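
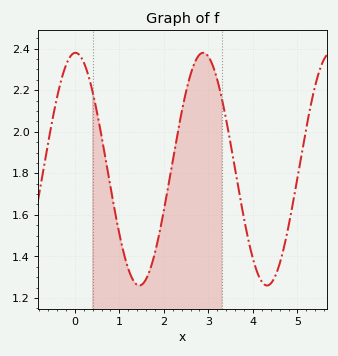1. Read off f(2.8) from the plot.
2.37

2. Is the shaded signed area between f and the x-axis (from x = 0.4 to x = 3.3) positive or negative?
positive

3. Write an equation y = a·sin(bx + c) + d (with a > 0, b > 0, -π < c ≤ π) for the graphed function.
y = 0.56sin(2.19x + 1.54) + 1.82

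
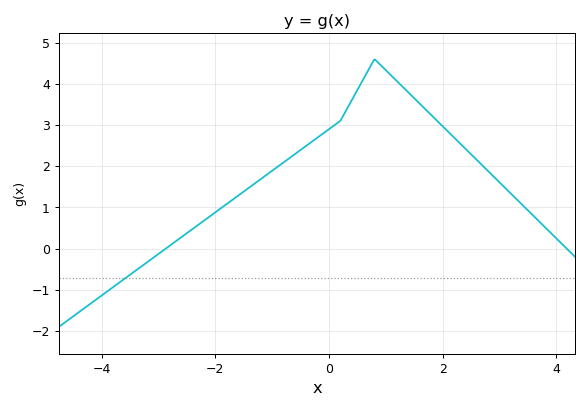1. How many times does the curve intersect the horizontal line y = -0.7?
1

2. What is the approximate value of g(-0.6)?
2.3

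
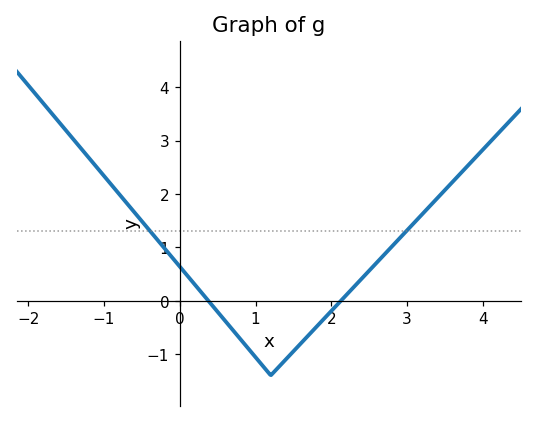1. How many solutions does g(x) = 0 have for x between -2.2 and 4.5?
2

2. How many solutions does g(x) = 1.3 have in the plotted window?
2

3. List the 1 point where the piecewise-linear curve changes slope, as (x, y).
(1.2, -1.4)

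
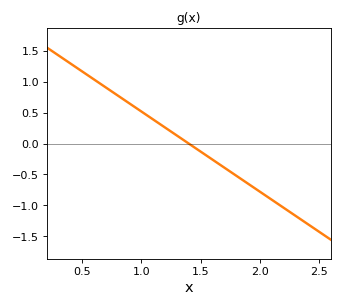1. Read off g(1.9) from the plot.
-0.645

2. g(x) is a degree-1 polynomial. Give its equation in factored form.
y = -1.29(x - 1.4)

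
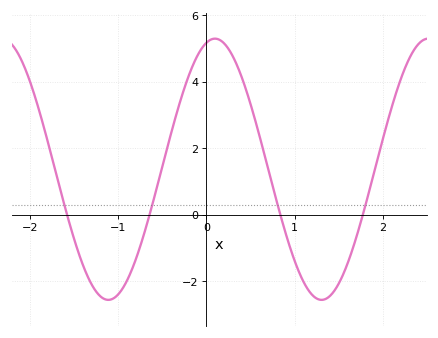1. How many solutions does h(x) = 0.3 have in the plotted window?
4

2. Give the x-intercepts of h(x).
-1.6, -0.6, 0.8, 1.8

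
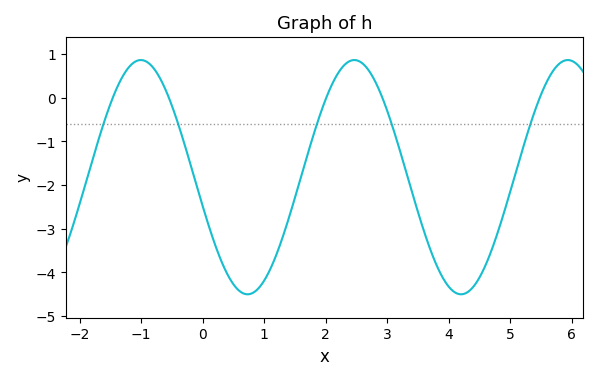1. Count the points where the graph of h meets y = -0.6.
5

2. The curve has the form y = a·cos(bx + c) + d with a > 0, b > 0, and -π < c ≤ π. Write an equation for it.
y = 2.68cos(1.8x + 1.8) - 1.82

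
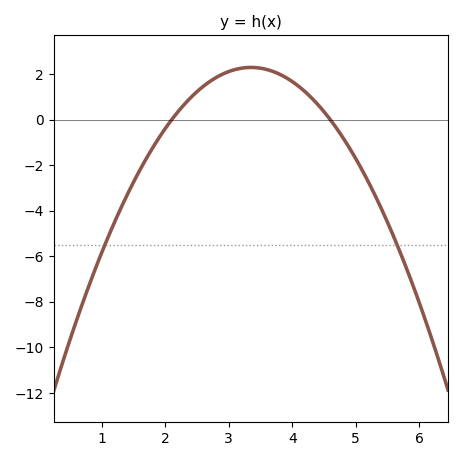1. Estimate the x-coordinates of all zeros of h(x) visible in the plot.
2.1, 4.6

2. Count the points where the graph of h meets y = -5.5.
2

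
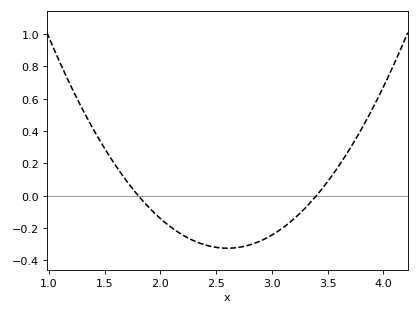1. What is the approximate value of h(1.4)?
0.4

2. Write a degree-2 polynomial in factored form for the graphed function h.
y = 0.51(x - 1.8)(x - 3.4)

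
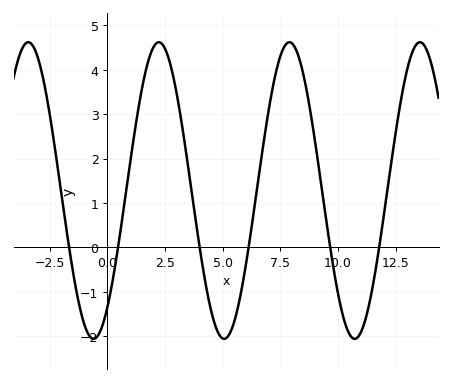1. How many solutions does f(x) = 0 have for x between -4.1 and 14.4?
6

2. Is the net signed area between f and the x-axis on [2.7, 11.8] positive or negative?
positive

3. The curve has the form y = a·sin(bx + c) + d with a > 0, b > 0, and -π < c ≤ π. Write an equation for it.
y = 3.34sin(1.1x - 0.91) + 1.28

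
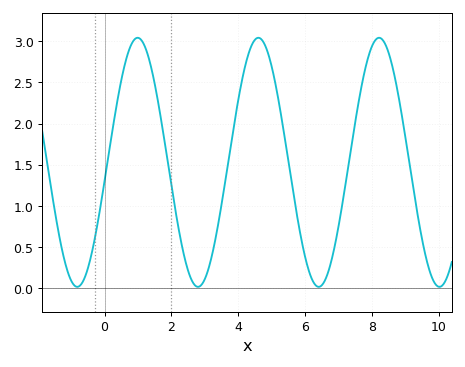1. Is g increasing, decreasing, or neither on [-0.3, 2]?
neither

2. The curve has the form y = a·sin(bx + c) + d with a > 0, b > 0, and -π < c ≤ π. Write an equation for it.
y = 1.51sin(1.74x - 0.15) + 1.53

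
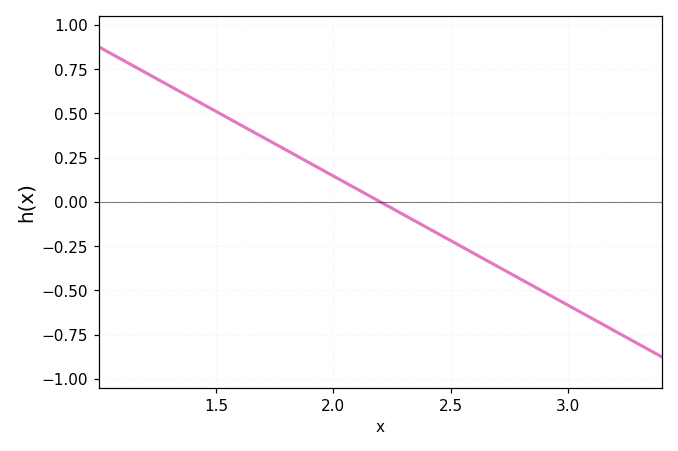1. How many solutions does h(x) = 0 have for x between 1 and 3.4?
1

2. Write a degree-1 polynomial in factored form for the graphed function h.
y = -0.73(x - 2.2)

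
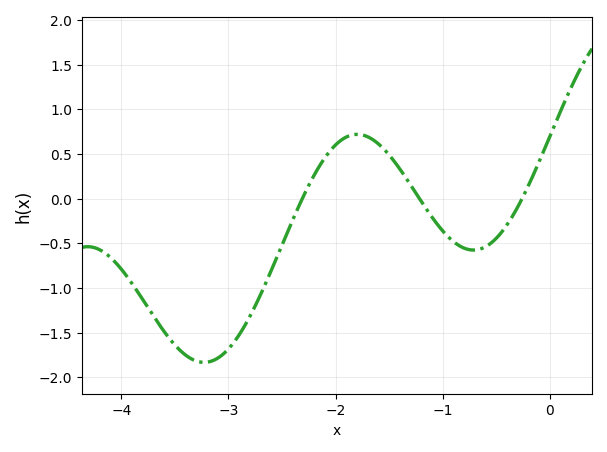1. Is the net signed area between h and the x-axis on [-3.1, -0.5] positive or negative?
negative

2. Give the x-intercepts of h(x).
-2.31, -1.22, -0.26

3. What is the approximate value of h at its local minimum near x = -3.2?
-1.83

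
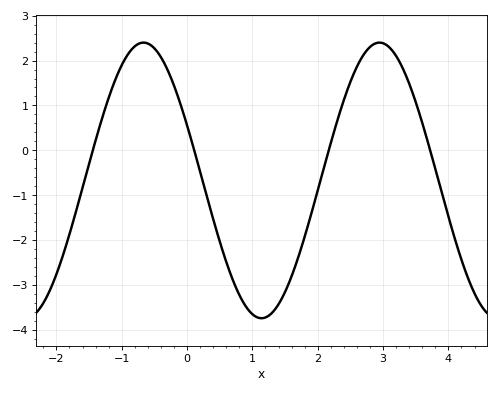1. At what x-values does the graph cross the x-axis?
-1.4, 0.1, 2.2, 3.7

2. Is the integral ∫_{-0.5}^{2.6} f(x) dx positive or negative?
negative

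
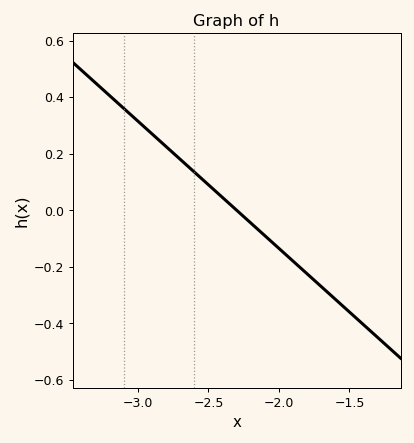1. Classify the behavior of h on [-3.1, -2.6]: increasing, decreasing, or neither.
decreasing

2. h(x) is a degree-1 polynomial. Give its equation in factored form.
y = -0.45(x + 2.3)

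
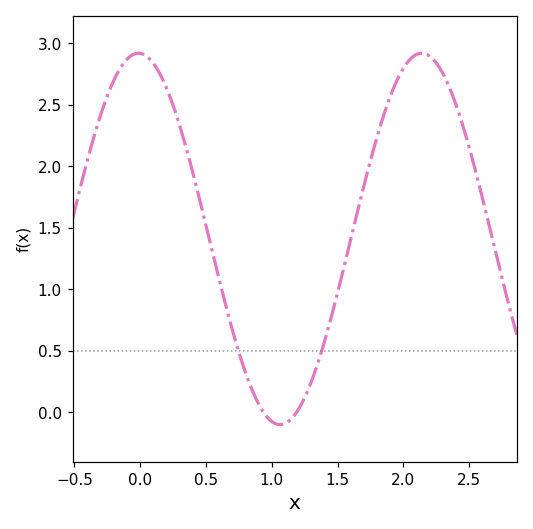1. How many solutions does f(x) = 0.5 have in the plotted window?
2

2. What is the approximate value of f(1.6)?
1.41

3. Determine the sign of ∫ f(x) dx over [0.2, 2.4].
positive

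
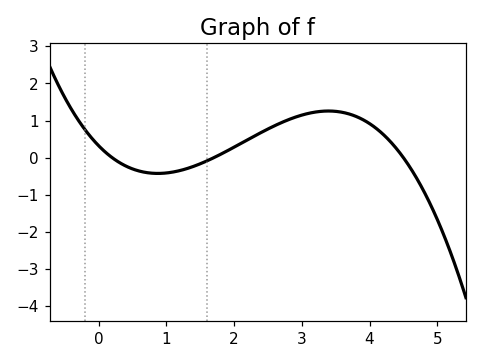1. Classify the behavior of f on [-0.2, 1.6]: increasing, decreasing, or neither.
neither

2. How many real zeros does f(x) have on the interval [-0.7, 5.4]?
3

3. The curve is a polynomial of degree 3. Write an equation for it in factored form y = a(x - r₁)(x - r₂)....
y = -0.21(x - 0.2)(x - 1.7)(x - 4.5)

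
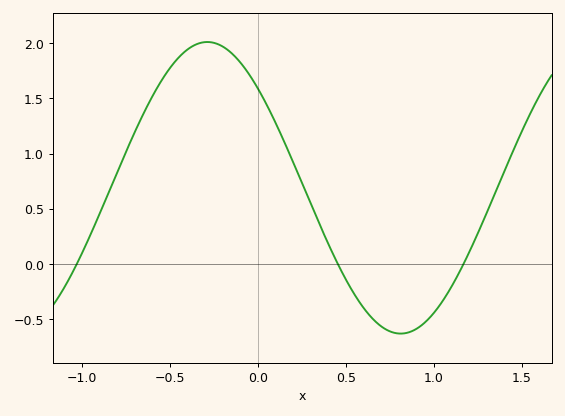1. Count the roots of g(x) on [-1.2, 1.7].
3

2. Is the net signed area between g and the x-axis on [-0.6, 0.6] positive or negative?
positive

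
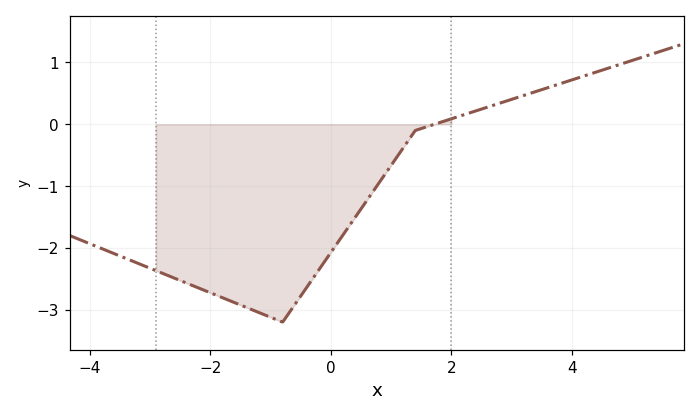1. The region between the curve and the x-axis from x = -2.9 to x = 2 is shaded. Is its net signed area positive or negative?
negative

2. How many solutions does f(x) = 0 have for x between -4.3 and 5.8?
1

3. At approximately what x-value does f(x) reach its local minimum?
-0.8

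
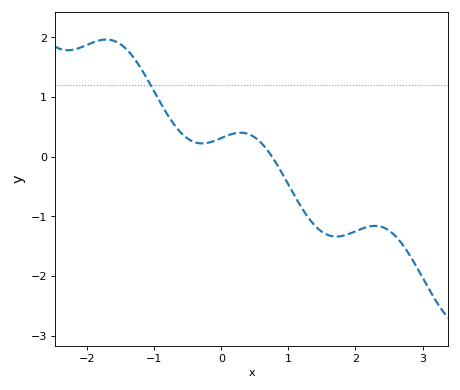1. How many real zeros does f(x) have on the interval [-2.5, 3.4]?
1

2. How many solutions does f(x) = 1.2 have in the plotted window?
1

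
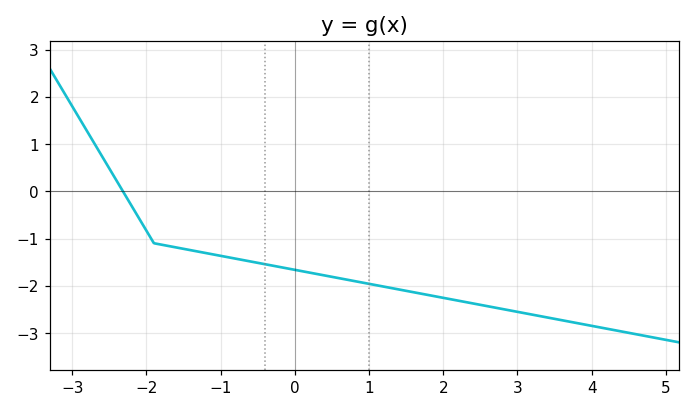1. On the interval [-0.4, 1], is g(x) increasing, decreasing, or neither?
decreasing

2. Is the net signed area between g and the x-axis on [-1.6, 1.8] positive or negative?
negative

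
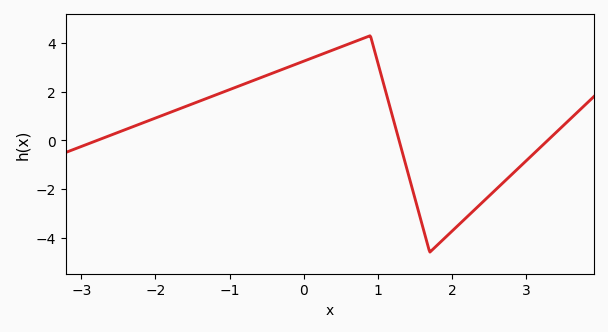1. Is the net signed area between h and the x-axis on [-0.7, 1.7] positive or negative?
positive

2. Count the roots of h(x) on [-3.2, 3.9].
3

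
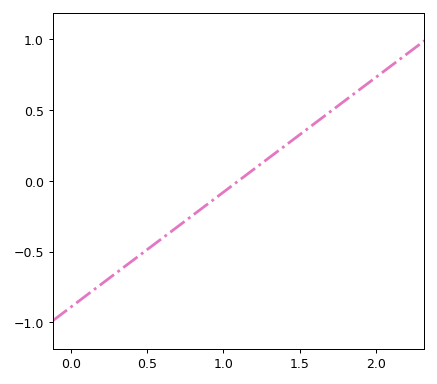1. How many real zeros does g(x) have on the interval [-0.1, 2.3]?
1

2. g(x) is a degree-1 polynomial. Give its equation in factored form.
y = 0.81(x - 1.1)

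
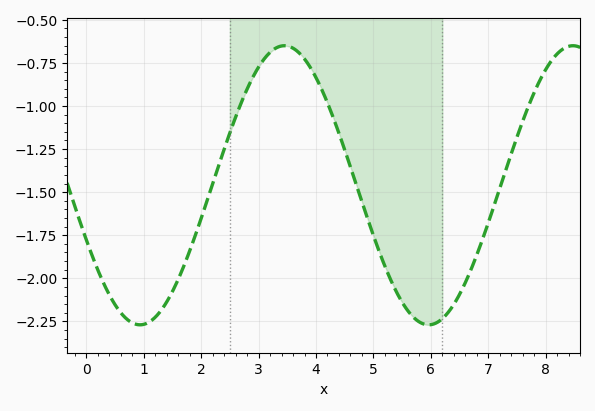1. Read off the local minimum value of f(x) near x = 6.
-2.27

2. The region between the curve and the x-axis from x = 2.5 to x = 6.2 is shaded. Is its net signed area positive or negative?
negative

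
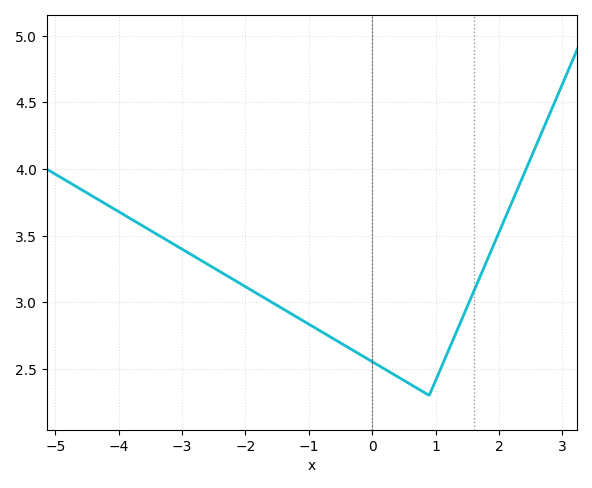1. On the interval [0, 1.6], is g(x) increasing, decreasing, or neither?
neither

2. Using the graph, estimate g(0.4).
2.44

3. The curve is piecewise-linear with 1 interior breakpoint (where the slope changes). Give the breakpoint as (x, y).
(0.9, 2.3)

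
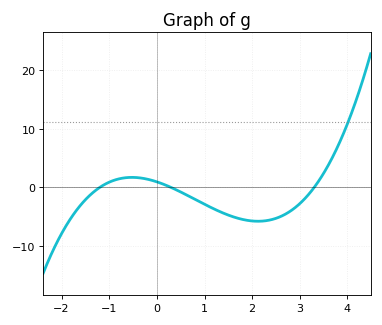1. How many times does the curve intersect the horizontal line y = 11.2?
1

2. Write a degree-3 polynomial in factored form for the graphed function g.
y = 0.81(x + 1.2)(x - 0.3)(x - 3.3)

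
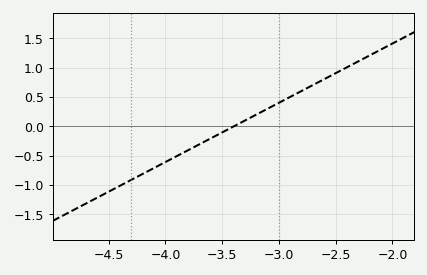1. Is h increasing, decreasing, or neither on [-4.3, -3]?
increasing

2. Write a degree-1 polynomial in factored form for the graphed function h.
y = 1.01(x + 3.4)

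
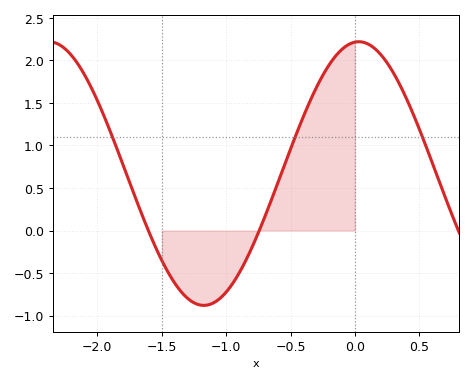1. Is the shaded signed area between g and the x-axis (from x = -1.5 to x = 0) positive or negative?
positive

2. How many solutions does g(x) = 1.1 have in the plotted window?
3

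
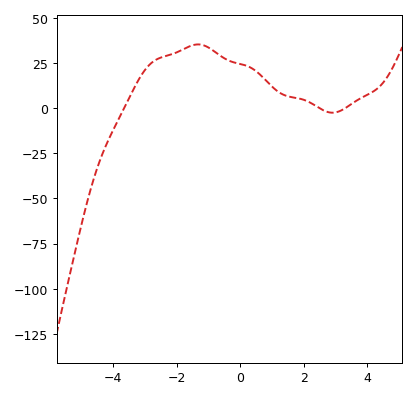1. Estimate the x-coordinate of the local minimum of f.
2.9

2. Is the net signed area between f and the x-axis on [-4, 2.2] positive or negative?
positive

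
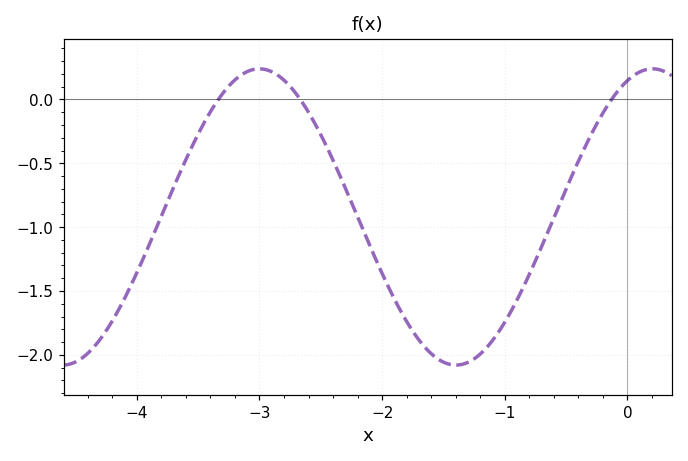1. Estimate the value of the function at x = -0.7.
-1.15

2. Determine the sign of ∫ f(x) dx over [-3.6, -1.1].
negative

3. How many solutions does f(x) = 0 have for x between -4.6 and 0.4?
3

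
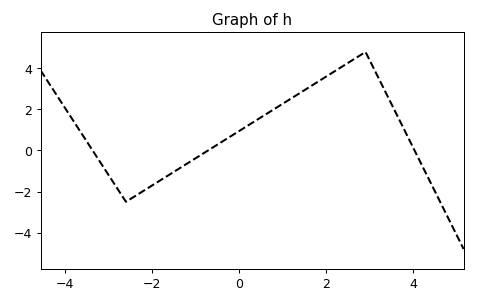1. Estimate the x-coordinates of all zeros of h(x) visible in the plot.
-3.37, -0.716, 4.03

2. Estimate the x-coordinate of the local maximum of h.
2.9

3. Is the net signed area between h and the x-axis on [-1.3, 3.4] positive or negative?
positive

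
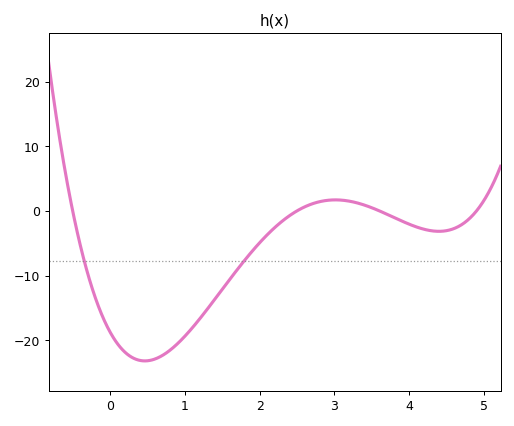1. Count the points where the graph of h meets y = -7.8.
2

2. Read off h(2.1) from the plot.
-4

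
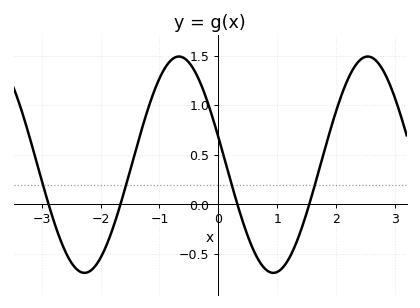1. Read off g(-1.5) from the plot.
0.336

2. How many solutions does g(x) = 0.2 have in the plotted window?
4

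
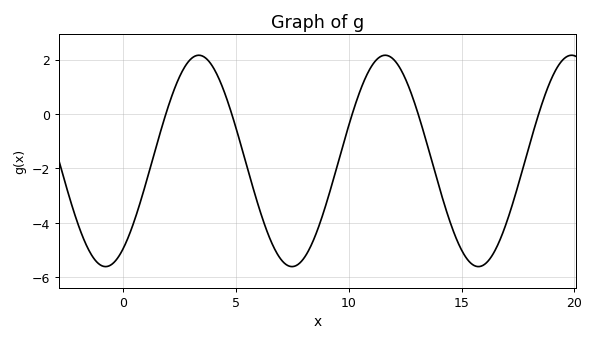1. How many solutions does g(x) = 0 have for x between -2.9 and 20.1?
5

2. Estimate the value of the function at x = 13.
0.2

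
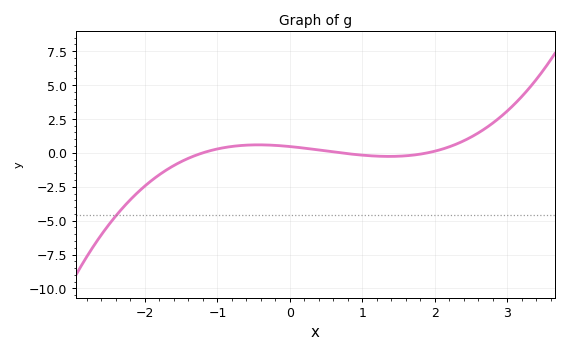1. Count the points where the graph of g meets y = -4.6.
1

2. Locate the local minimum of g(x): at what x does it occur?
1.37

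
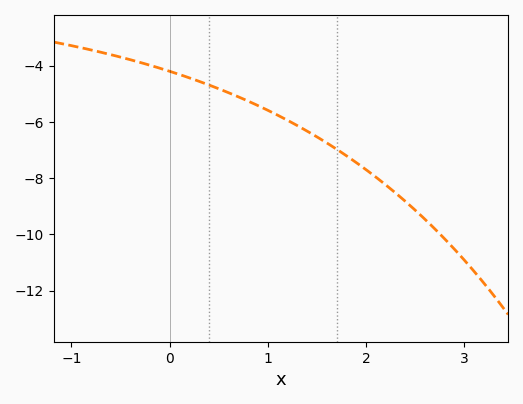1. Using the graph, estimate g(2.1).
-7.97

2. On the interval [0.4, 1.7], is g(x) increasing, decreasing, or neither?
decreasing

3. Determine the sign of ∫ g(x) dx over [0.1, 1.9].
negative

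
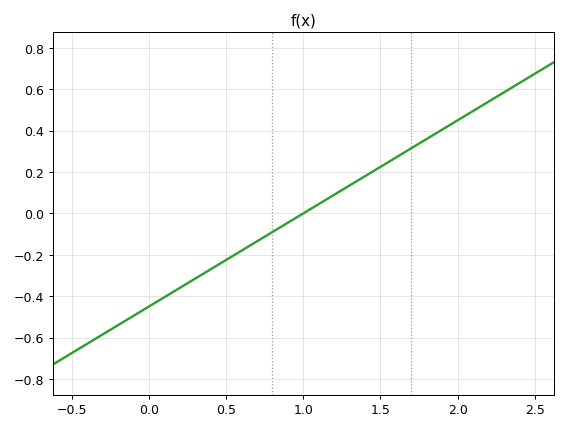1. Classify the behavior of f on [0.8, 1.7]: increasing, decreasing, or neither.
increasing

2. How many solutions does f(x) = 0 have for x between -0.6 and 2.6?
1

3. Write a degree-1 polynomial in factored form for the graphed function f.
y = 0.45(x - 1)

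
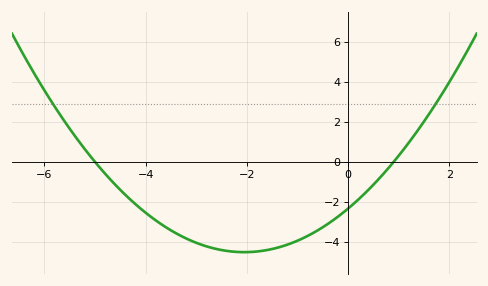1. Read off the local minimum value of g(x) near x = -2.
-4.6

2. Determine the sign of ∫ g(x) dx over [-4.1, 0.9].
negative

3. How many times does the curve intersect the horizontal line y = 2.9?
2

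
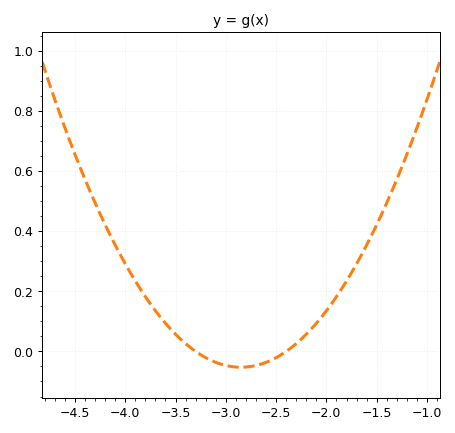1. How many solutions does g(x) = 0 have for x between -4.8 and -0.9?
2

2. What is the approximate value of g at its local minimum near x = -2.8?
-0.06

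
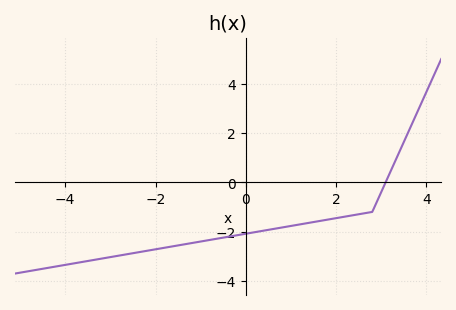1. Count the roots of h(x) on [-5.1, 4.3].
1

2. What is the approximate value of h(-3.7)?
-3.25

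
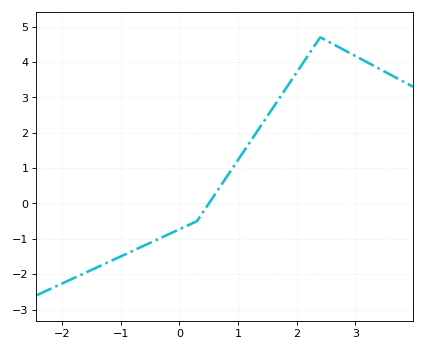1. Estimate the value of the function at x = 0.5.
-0.005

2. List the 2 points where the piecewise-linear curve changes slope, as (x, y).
(0.3, -0.5); (2.4, 4.7)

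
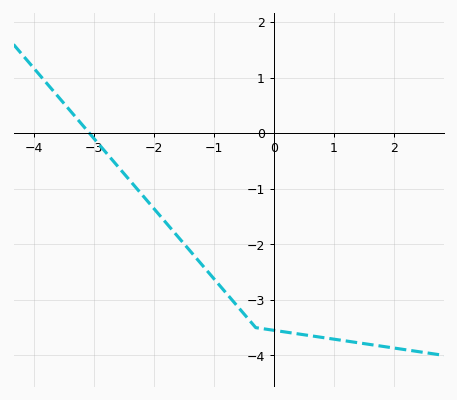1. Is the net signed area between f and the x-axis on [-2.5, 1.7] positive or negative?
negative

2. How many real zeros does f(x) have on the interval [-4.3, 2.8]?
1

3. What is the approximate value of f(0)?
-3.55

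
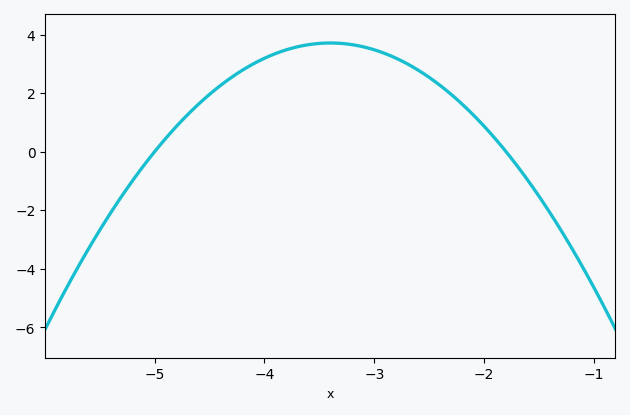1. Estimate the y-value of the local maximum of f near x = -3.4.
3.8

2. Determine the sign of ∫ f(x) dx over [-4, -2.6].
positive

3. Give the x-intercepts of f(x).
-5, -1.8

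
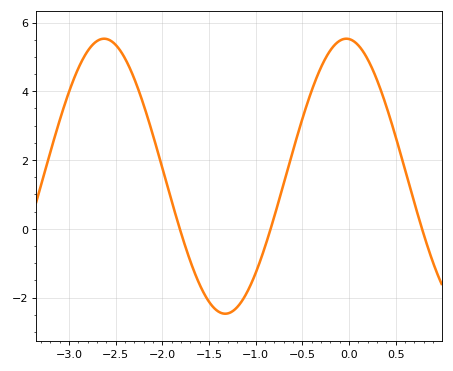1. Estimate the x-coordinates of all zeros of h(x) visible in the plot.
-1.8, -0.8, 0.8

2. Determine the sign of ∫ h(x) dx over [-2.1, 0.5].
positive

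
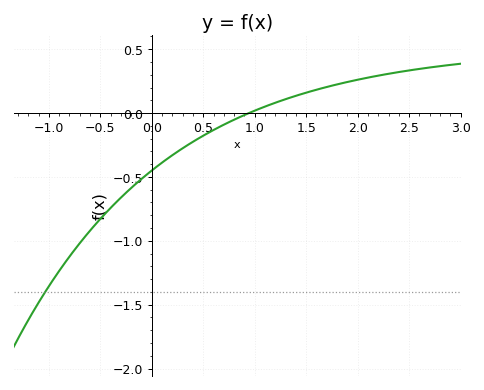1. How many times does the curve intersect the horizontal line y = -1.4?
1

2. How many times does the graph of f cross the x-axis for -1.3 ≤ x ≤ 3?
1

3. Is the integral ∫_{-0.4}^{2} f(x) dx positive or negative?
negative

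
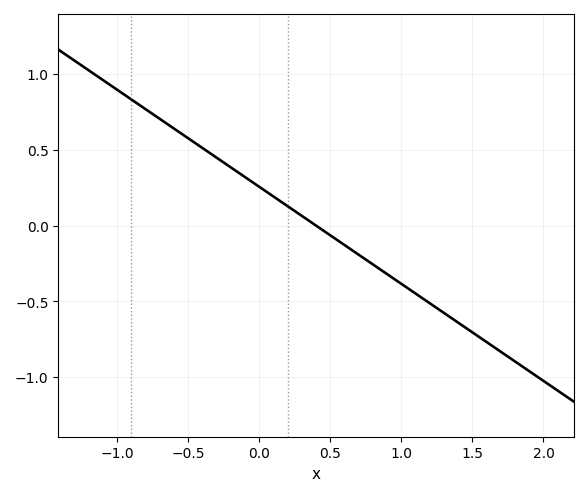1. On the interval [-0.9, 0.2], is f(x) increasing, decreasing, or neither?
decreasing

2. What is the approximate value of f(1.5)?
-0.7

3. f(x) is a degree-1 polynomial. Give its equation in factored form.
y = -0.64(x - 0.4)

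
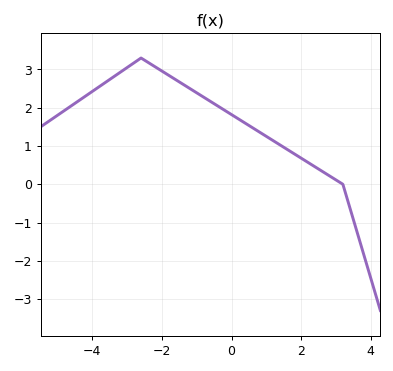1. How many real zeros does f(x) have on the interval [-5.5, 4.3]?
1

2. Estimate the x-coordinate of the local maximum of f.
-2.6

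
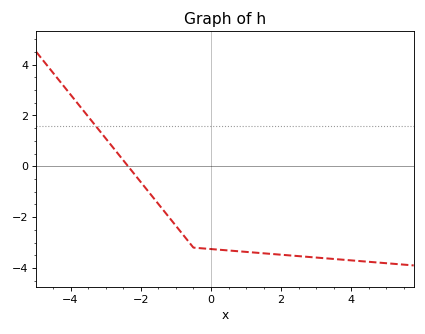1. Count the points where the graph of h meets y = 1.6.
1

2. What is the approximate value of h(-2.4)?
0.068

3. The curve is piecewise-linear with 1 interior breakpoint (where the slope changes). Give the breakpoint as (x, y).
(-0.5, -3.2)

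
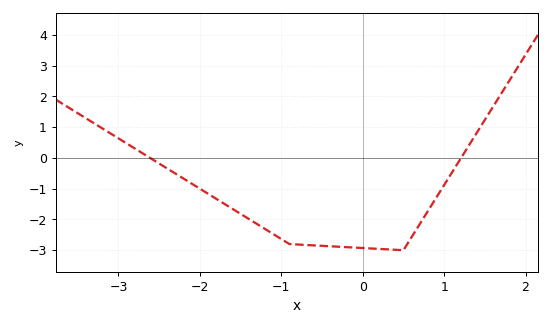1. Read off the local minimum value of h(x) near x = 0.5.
-3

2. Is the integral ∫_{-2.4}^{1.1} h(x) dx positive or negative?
negative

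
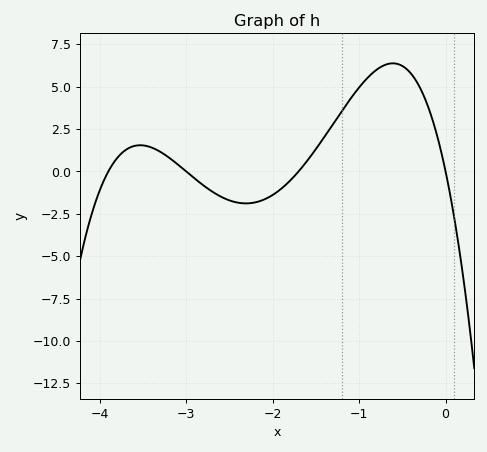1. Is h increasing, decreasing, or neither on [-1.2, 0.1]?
neither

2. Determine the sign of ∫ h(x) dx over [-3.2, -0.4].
positive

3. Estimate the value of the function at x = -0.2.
4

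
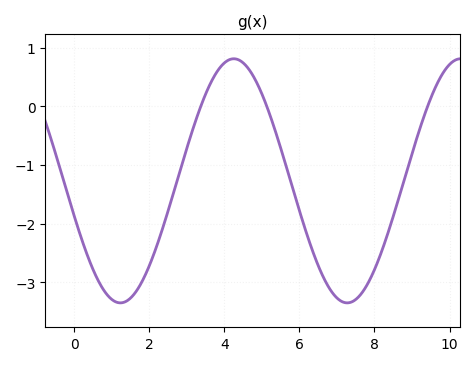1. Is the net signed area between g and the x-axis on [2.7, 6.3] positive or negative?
negative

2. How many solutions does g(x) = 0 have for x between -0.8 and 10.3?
3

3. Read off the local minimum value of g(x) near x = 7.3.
-3.35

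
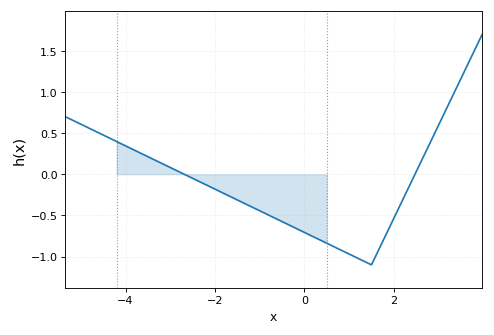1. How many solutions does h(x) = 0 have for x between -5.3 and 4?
2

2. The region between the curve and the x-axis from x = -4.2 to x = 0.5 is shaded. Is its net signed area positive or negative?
negative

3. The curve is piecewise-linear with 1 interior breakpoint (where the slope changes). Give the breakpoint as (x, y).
(1.5, -1.1)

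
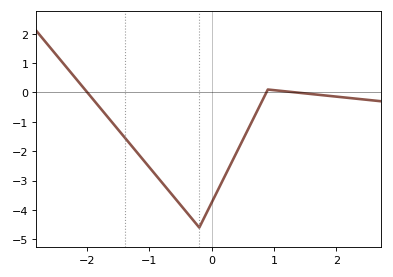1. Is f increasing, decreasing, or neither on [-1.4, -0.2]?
decreasing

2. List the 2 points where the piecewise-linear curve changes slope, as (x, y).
(-0.2, -4.6); (0.9, 0.1)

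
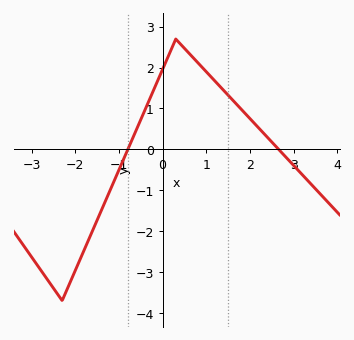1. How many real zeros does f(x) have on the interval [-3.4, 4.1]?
2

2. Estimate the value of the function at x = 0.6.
2.4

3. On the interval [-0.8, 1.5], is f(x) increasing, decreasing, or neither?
neither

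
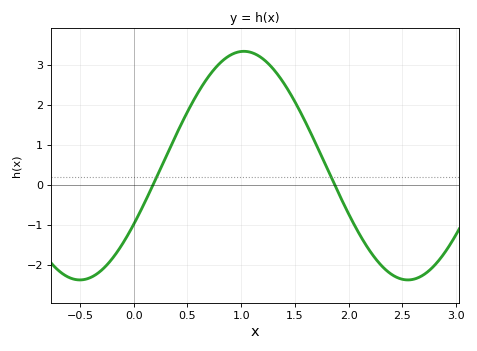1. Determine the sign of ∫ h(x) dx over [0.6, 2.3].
positive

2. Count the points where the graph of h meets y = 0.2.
2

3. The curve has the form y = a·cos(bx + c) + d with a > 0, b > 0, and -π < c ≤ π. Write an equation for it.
y = 2.86cos(2.06x - 2.11) + 0.48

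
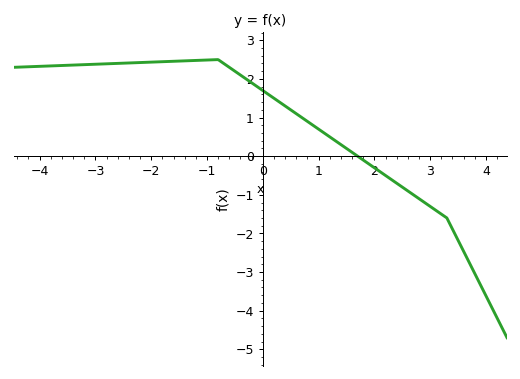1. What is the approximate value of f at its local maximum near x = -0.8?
2.5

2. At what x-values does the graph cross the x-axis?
1.6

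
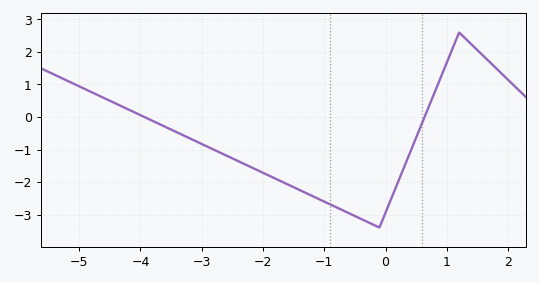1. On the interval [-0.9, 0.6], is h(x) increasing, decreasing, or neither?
neither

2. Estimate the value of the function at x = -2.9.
-0.918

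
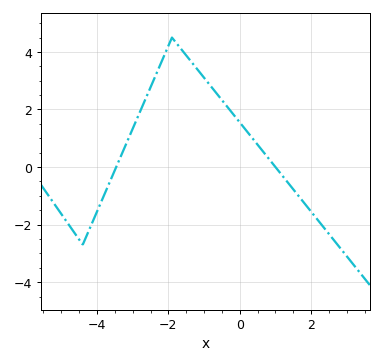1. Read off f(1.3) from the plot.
-0.464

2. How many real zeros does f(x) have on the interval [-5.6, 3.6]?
2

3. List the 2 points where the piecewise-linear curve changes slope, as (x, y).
(-4.4, -2.7); (-1.9, 4.5)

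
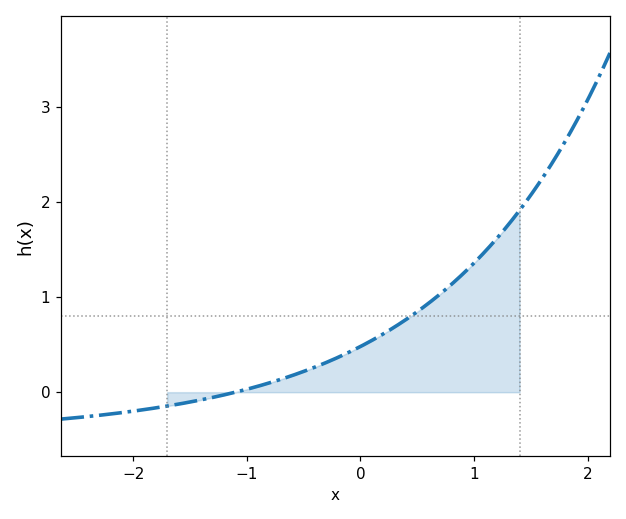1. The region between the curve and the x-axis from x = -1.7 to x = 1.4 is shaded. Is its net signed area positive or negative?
positive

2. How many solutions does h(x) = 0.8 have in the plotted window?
1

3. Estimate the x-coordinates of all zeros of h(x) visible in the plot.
-1.1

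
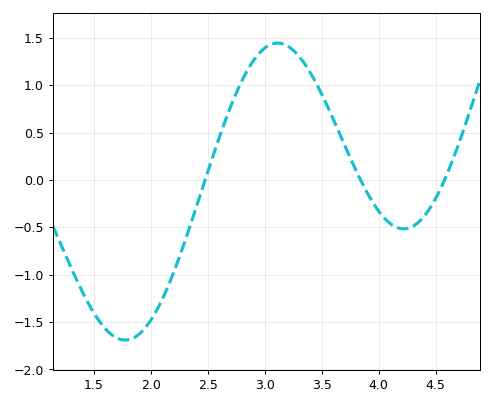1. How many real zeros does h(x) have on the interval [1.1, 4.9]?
3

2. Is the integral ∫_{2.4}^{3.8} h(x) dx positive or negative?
positive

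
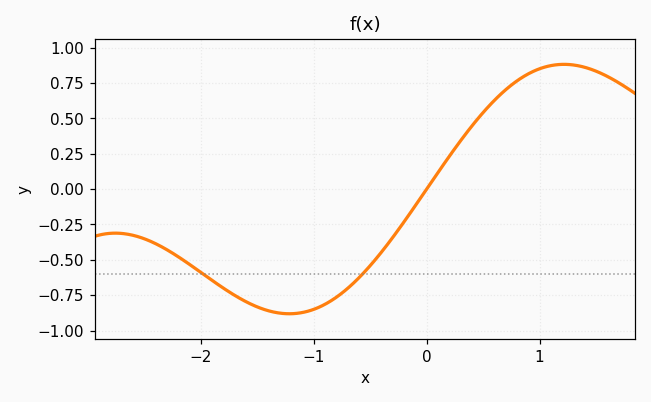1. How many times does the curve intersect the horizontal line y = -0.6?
2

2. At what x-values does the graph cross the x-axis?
0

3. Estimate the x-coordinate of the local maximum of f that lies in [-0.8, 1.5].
1.22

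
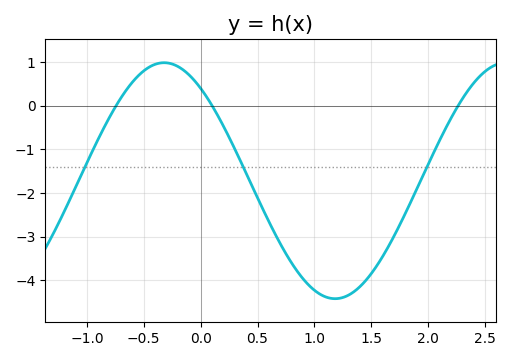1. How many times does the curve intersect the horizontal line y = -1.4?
3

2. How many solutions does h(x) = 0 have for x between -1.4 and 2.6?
3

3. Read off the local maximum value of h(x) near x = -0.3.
1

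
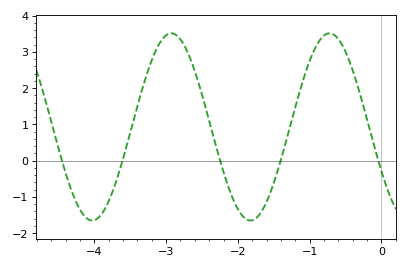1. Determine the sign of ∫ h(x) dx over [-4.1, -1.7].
positive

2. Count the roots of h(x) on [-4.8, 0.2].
5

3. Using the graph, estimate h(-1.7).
-1.5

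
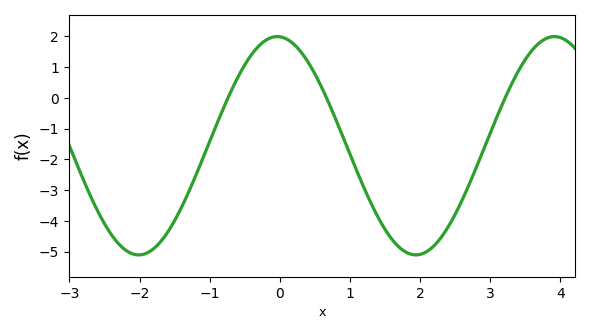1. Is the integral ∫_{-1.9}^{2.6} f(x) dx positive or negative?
negative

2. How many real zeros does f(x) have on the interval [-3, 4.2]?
3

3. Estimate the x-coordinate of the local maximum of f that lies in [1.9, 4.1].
3.9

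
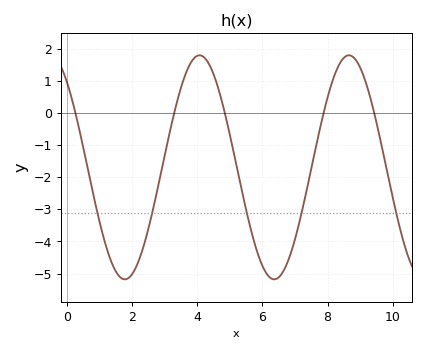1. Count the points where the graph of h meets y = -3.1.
5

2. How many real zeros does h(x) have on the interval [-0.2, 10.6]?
5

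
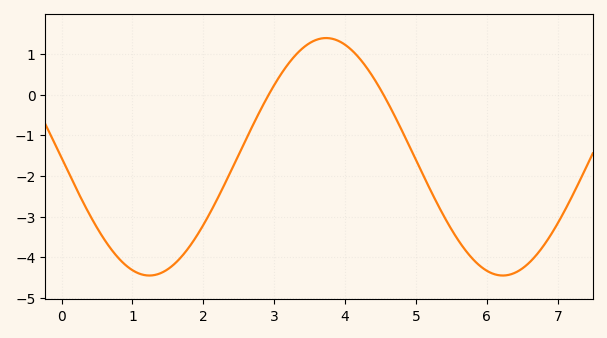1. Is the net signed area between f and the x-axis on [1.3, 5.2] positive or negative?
negative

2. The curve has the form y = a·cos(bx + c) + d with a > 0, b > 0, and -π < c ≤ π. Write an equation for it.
y = 2.92cos(1.3x + 1.6) - 1.53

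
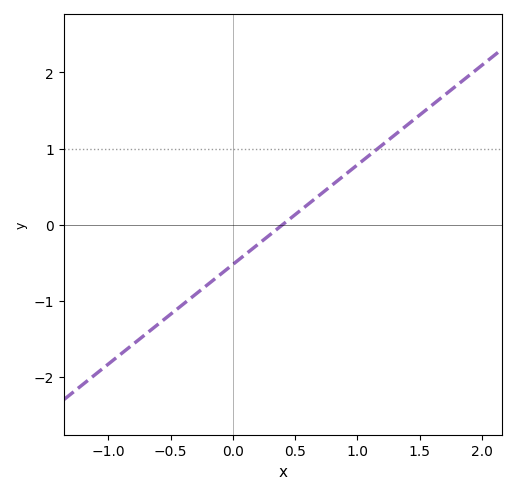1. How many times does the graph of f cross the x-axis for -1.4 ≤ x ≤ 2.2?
1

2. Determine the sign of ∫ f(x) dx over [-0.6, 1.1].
negative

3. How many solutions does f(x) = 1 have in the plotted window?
1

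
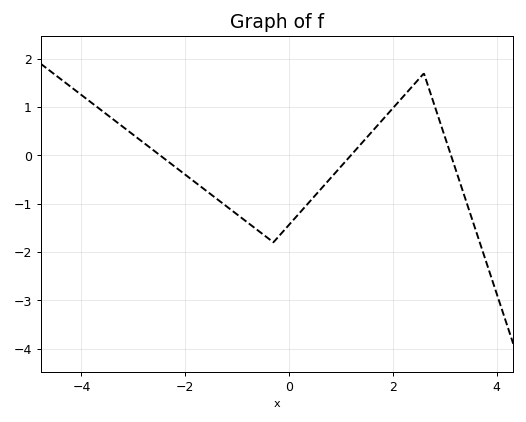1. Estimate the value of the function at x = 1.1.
-0.1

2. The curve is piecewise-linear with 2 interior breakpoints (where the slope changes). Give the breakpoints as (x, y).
(-0.3, -1.8); (2.6, 1.7)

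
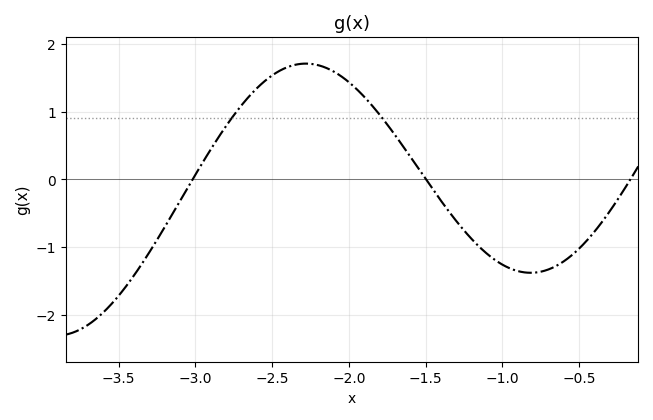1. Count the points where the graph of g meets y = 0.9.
2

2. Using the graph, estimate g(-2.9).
0.4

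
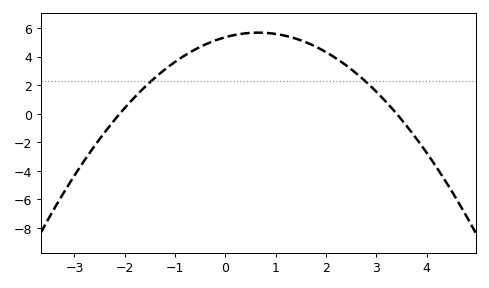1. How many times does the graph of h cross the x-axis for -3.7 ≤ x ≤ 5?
2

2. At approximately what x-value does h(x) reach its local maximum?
0.6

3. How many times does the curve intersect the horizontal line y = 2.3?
2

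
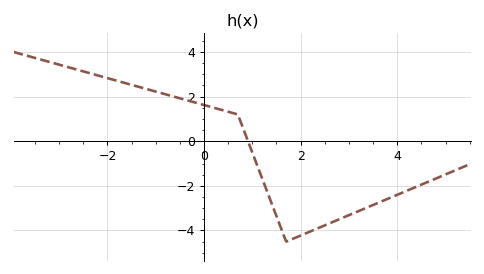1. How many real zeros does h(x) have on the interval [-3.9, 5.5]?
1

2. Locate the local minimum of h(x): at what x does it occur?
1.8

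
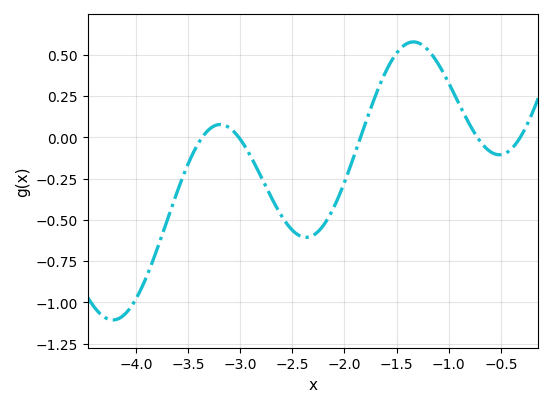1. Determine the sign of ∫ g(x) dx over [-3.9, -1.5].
negative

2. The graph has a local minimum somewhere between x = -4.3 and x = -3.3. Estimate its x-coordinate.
-4.2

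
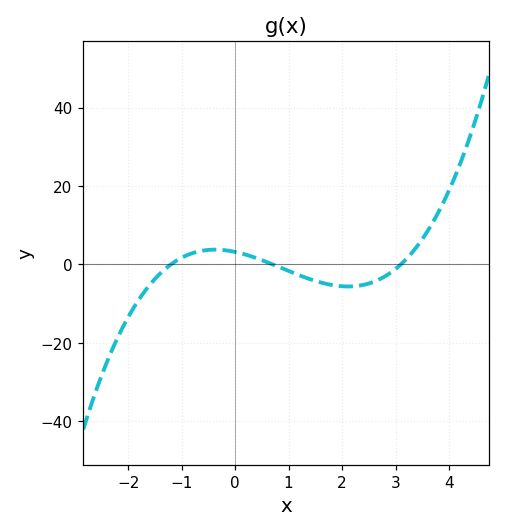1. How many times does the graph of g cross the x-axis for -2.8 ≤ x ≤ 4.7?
3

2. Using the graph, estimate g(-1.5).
-4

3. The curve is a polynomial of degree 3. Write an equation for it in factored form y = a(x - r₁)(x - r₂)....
y = 1.22(x + 1.2)(x - 0.7)(x - 3.1)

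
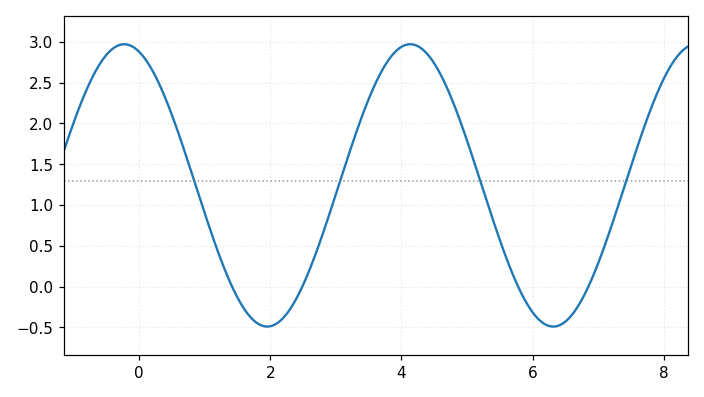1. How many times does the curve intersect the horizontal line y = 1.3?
4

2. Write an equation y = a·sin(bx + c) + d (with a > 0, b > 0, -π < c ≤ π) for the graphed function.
y = 1.73sin(1.44x + 1.9) + 1.24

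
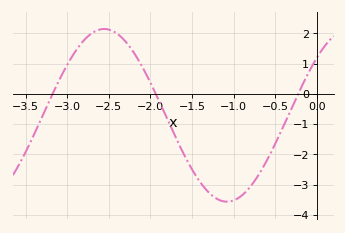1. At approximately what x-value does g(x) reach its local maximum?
-2.6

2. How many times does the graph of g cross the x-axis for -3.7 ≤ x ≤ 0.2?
3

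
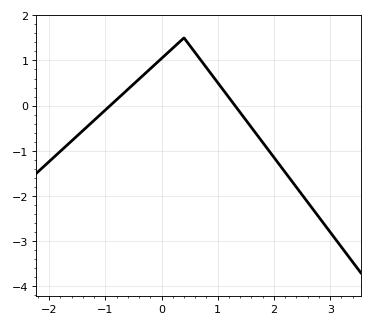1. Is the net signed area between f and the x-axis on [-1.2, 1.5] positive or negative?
positive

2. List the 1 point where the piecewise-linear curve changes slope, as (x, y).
(0.4, 1.5)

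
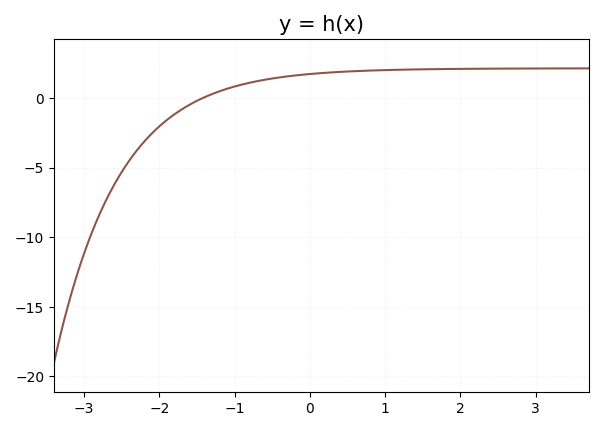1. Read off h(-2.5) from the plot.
-5.31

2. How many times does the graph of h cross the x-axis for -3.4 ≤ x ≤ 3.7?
1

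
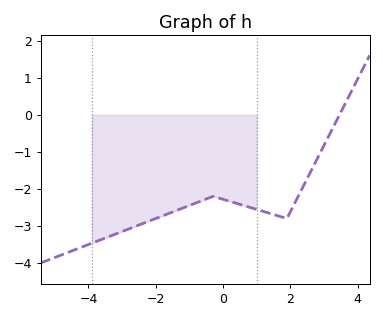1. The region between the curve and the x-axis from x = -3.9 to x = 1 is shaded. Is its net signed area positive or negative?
negative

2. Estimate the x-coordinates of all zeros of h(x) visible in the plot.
3.4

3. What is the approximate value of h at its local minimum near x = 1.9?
-2.8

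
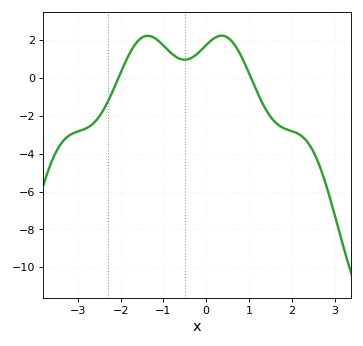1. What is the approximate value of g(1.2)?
-0.8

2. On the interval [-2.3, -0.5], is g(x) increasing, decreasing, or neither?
neither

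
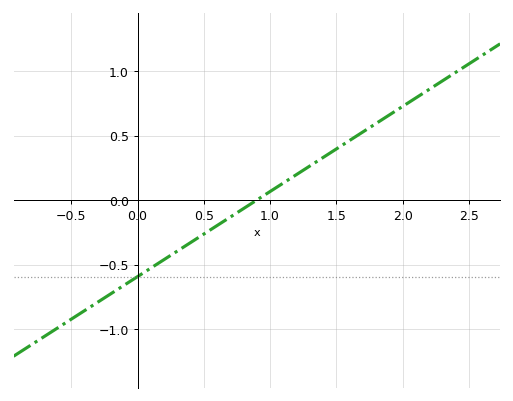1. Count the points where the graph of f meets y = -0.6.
1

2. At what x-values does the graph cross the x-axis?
0.9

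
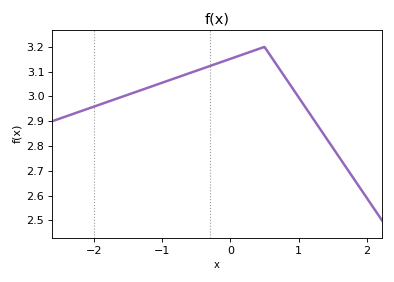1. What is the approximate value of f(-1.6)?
3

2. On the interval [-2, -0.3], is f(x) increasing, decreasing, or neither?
increasing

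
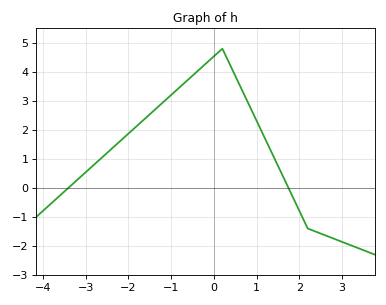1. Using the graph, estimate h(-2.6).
1.1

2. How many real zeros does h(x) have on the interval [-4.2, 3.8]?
2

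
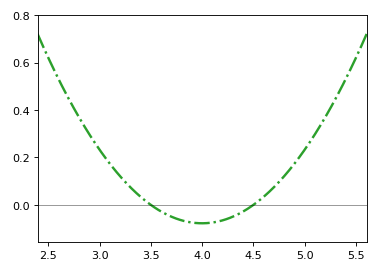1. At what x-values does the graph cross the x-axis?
3.5, 4.5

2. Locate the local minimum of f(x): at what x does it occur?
4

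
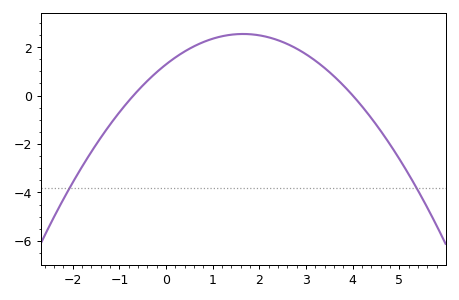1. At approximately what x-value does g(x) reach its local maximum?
1.6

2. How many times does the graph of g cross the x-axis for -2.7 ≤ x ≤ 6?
2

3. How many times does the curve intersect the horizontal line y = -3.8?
2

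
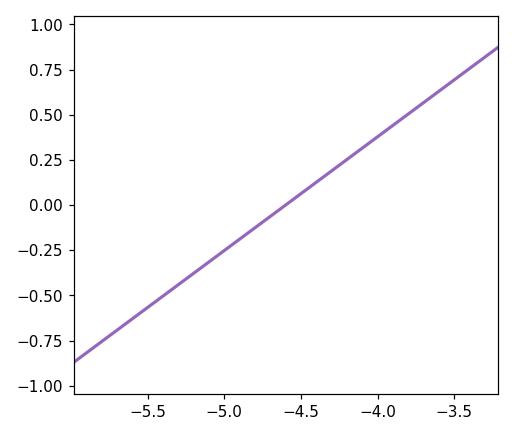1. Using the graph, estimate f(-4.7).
-0.063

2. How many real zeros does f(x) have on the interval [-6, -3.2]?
1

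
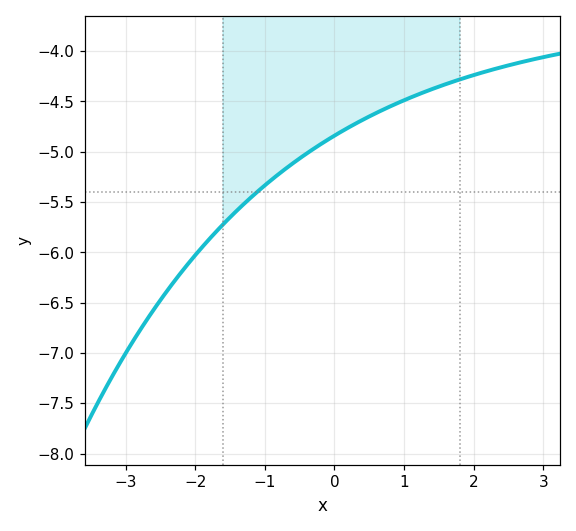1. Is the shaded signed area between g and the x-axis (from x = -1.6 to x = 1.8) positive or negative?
negative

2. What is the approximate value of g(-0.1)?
-4.88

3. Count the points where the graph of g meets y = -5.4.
1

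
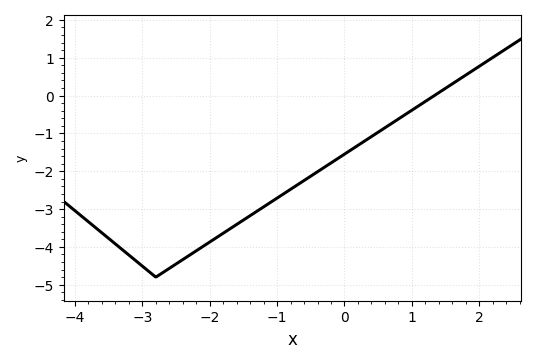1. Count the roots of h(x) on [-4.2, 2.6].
1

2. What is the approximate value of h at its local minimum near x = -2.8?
-4.8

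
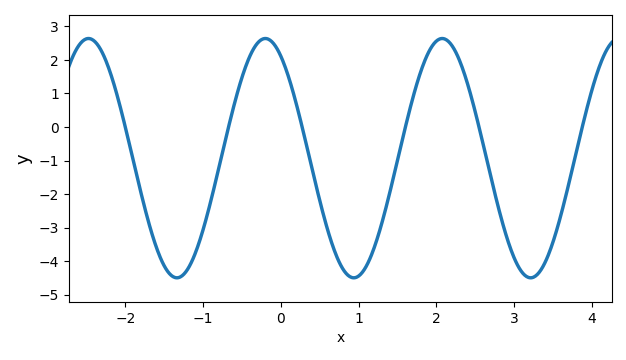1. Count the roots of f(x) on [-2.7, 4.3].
6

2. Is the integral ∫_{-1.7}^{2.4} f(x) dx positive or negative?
negative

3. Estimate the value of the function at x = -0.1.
2.5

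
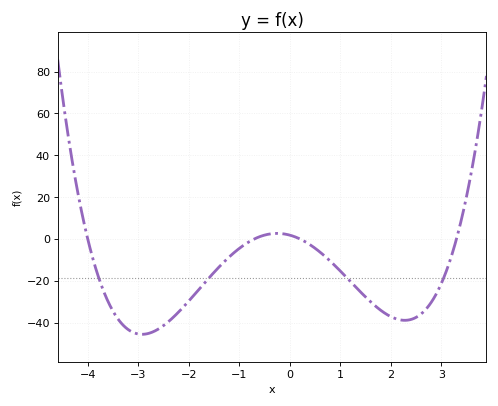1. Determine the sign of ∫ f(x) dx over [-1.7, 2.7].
negative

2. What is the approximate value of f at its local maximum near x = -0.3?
2.64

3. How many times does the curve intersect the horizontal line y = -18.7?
4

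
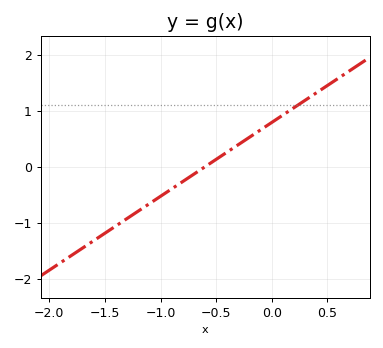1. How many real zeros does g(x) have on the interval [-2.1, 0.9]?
1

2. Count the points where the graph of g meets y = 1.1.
1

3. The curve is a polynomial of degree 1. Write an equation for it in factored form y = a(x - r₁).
y = 1.32(x + 0.6)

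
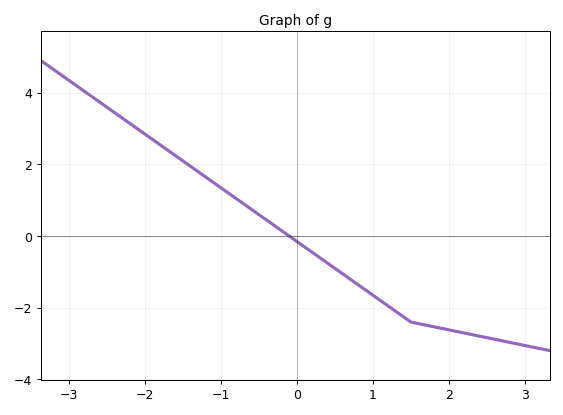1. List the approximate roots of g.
-0.1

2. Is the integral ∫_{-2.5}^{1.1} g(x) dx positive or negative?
positive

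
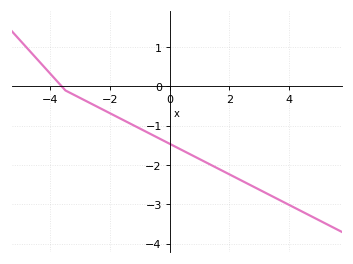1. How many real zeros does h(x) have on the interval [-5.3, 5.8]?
1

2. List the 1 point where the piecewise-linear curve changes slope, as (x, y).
(-3.5, -0.1)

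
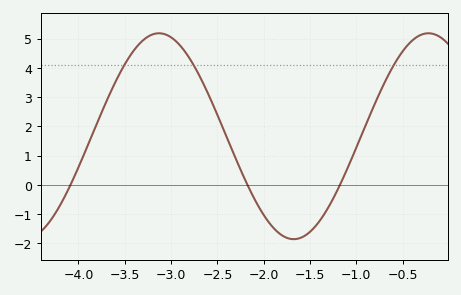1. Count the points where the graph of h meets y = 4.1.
3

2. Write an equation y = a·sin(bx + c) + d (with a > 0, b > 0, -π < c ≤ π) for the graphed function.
y = 3.52sin(2.2x + 2) + 1.66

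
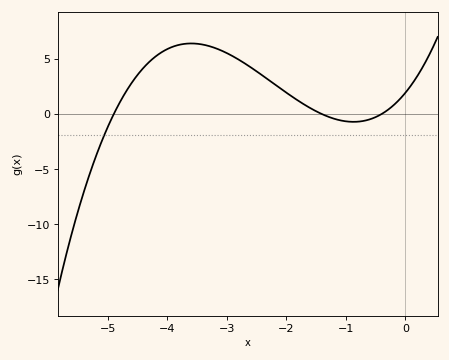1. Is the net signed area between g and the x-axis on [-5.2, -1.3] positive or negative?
positive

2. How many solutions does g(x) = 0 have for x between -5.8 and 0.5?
3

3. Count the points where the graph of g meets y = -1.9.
1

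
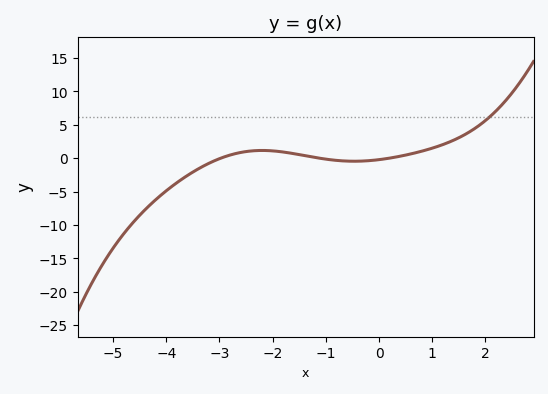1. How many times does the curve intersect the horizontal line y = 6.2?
1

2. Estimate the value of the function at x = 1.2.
2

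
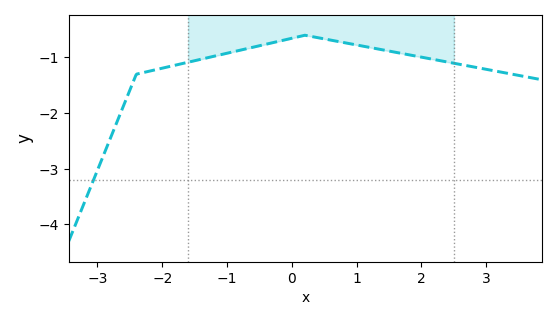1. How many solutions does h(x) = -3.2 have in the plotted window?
1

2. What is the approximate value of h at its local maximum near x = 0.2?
-0.6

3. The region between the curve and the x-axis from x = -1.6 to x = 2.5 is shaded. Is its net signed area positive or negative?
negative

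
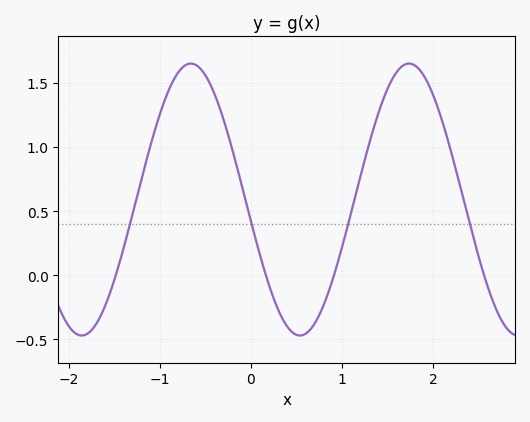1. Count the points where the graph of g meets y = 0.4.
4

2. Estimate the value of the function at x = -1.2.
0.757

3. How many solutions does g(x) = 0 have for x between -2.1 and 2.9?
4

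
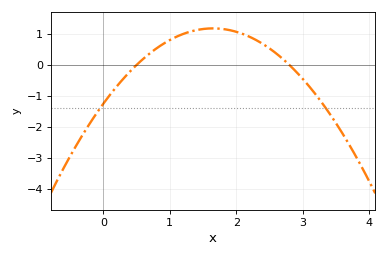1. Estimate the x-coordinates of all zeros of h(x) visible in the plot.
0.5, 2.8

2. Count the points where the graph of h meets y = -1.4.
2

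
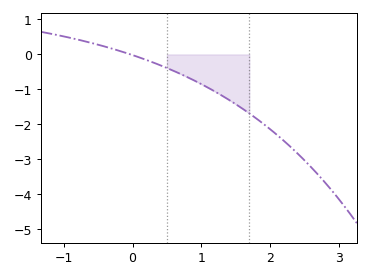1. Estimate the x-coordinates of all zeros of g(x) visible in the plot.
-0.03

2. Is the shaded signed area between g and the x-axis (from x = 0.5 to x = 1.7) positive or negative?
negative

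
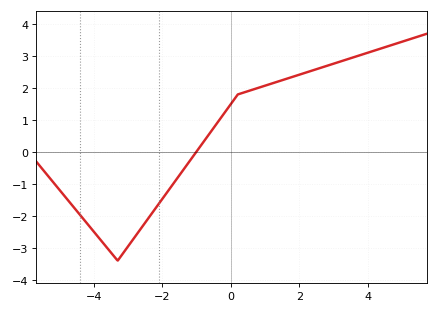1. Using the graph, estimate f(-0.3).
1.1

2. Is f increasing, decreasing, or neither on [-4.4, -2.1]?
neither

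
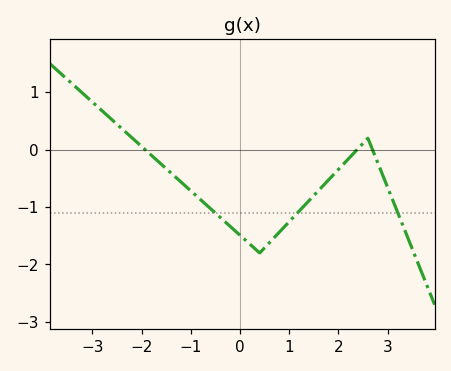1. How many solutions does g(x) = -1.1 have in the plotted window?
3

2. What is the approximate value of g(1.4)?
-0.9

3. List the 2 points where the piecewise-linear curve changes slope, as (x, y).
(0.4, -1.8); (2.6, 0.2)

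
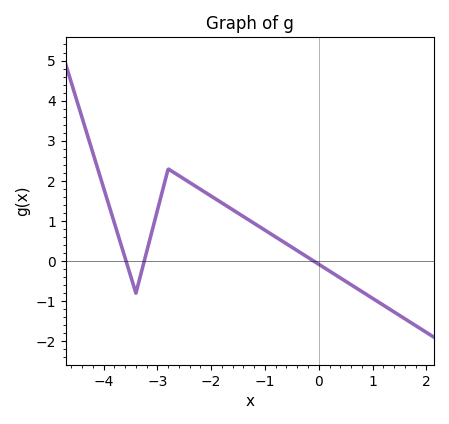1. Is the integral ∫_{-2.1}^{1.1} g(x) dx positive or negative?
positive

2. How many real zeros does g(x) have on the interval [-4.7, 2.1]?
3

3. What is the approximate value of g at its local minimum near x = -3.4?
-0.793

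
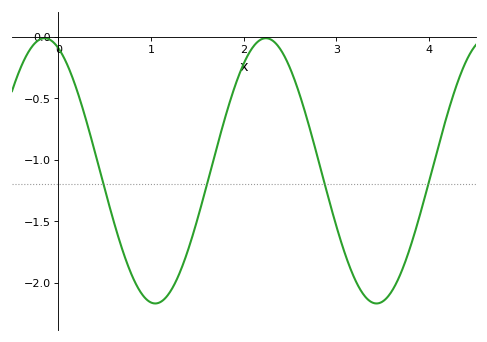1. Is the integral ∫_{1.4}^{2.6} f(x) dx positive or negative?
negative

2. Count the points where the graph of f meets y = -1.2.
4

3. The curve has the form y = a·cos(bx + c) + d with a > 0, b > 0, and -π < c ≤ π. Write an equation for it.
y = 1.08cos(2.63x + 0.392) - 1.09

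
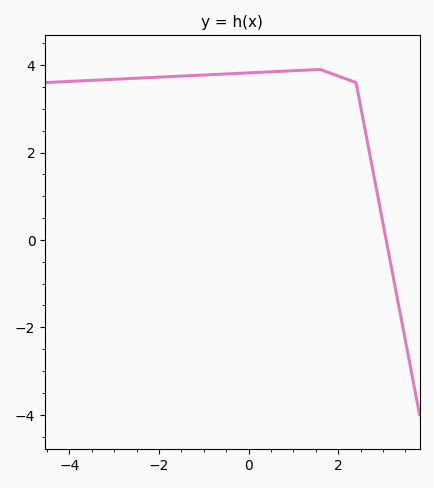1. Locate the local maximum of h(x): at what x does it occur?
1.6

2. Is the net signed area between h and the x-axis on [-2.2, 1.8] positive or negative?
positive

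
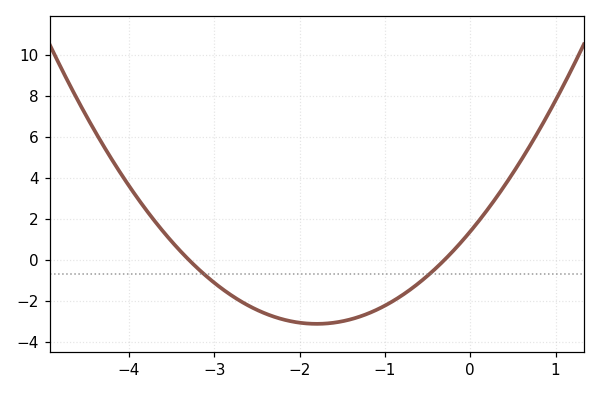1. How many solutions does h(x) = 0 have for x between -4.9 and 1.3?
2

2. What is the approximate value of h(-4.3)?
5.6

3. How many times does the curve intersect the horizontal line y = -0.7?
2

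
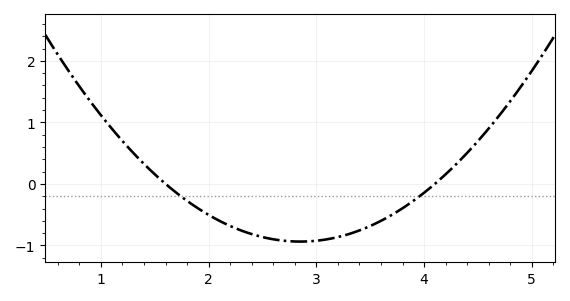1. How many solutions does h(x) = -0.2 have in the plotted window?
2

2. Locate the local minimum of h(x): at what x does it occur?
2.8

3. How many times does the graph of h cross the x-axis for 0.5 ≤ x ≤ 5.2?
2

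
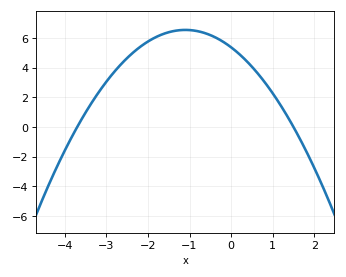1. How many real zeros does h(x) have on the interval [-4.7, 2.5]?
2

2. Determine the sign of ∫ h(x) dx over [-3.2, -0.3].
positive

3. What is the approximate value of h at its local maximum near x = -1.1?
6.56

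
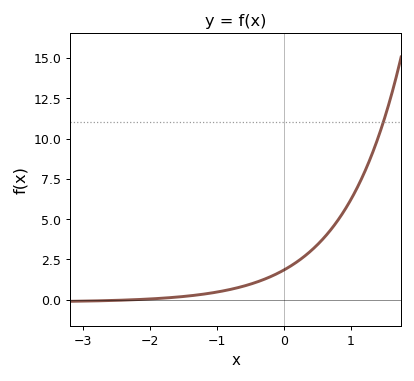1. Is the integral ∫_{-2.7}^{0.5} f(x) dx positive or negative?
positive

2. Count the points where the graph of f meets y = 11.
1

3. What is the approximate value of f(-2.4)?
-0.027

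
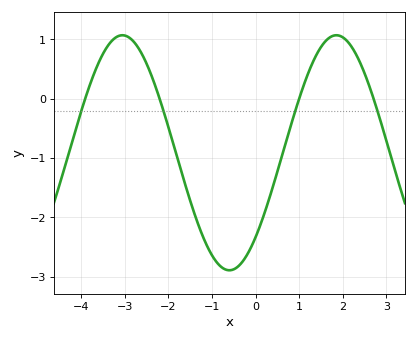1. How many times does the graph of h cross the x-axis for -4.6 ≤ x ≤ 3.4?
4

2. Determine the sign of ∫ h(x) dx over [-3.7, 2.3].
negative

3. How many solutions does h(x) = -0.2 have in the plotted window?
4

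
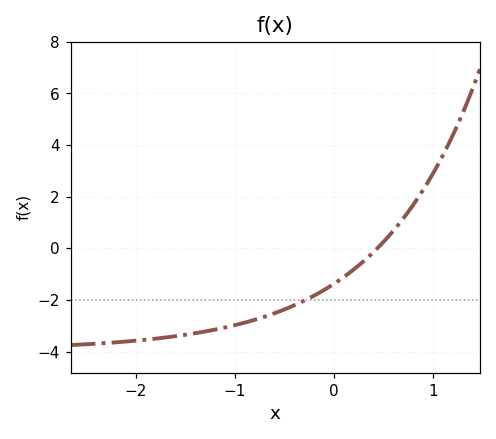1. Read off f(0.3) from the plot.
-0.6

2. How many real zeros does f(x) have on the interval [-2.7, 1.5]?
1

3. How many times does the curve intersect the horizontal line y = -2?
1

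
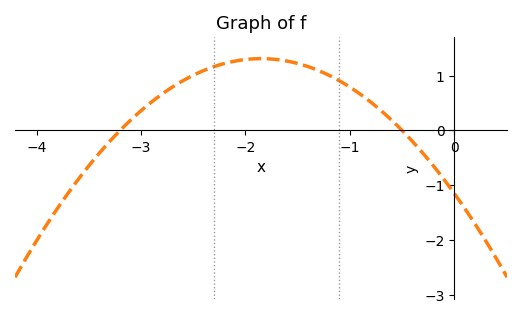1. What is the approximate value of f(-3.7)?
-1.2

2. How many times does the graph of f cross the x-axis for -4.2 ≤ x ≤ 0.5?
2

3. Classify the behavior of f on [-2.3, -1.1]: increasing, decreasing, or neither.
neither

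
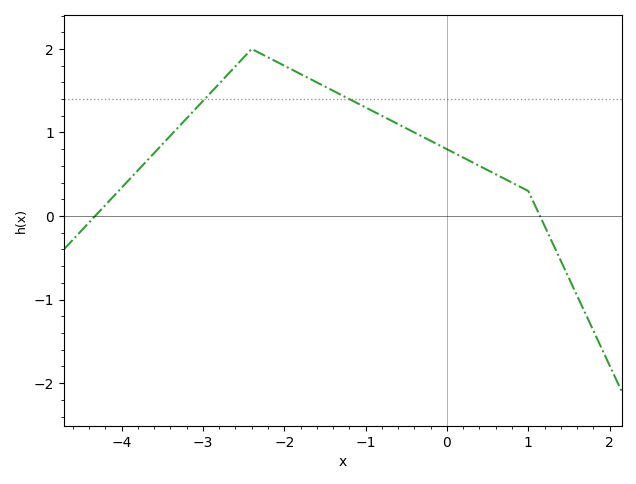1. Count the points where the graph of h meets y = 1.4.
2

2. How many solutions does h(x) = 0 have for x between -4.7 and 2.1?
2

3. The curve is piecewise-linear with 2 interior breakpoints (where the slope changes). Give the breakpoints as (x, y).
(-2.4, 2); (1, 0.3)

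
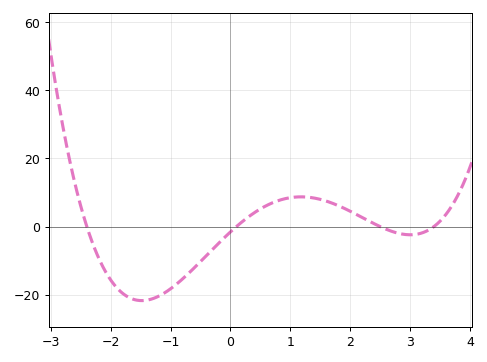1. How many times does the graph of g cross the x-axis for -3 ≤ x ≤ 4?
4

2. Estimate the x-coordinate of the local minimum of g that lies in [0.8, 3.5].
3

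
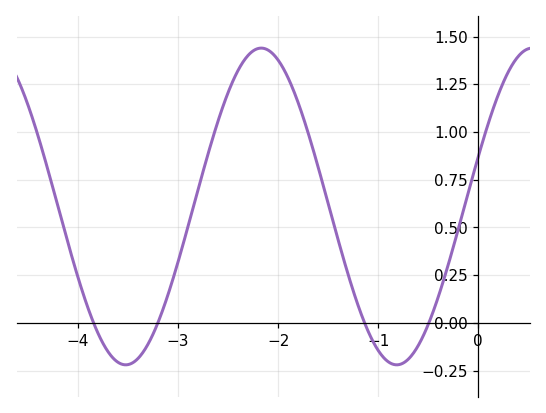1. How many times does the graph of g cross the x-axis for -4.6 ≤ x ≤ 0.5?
4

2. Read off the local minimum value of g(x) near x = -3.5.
-0.22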